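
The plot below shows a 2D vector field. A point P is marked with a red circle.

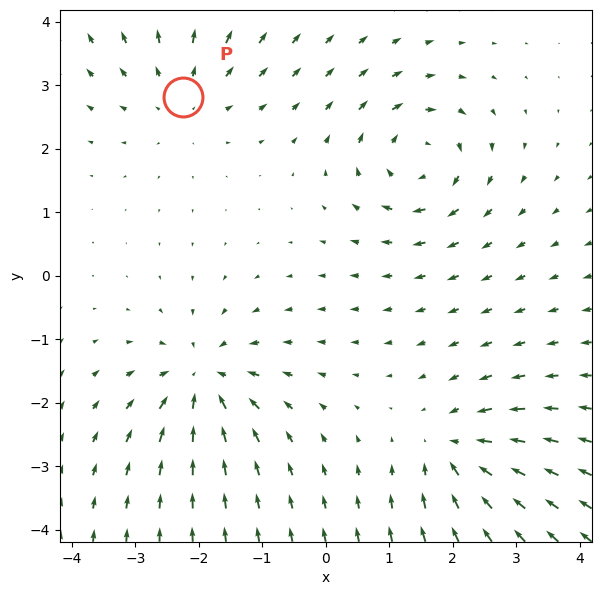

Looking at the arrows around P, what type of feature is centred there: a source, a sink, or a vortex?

source

At P (-2.3, 2.8) the arrows spread outward. Divergence about +2, curl ≈0 — positive divergence with near-zero curl is a source.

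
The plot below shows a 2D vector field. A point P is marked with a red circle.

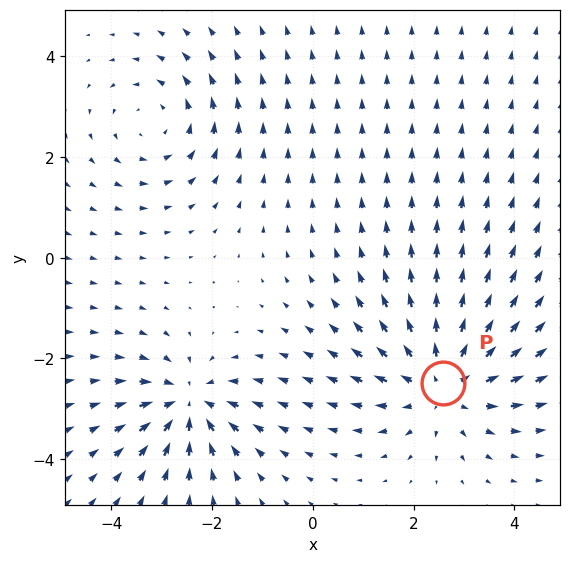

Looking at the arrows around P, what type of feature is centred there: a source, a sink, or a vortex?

source

At P (2.6, -2.5) the arrows spread outward. Divergence about +3, curl ≈0 — positive divergence with near-zero curl is a source.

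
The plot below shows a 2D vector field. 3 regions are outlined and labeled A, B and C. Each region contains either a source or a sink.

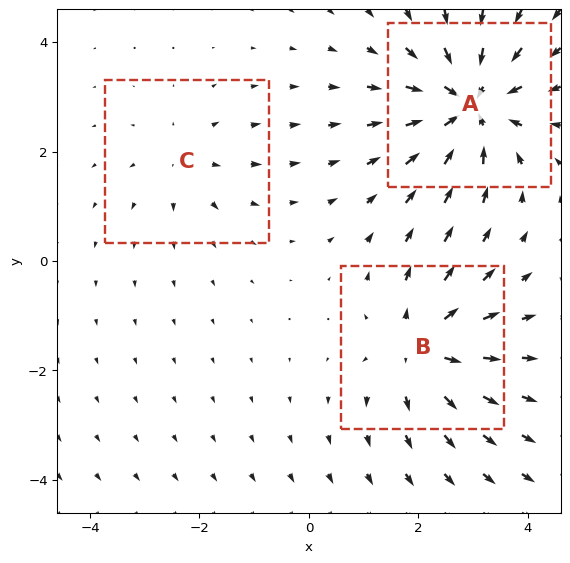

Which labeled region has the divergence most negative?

A

Divergence at each region's feature centre — A: about -5, B: about +4, C: about +2. Region A is most negative.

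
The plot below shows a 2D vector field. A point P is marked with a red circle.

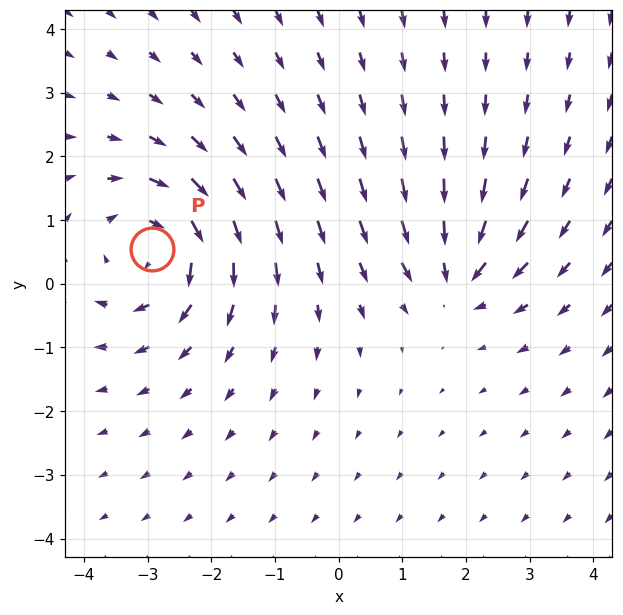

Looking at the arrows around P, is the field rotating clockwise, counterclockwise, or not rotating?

clockwise

Near P at (-2.9, 0.5) the arrows circulate clockwise. The curl (z-component) there is about -5; negative curl means clockwise rotation.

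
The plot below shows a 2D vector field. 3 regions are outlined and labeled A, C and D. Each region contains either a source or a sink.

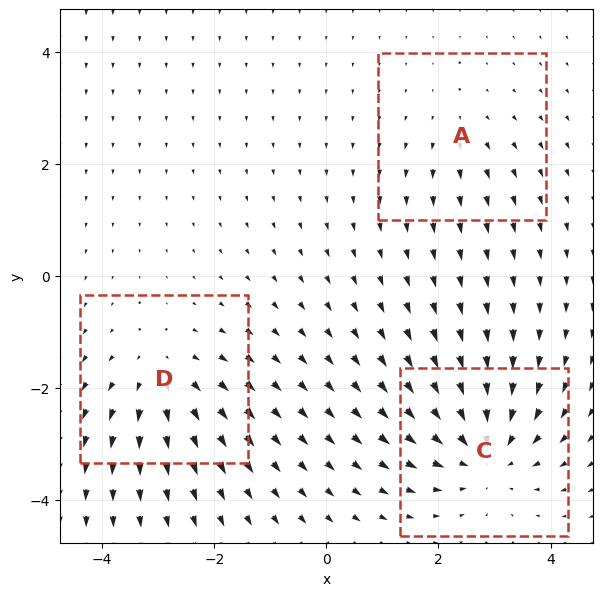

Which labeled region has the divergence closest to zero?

Divergence at each region's feature centre — A: about +2, C: about -5, D: about +3. Region A is closest to zero.

A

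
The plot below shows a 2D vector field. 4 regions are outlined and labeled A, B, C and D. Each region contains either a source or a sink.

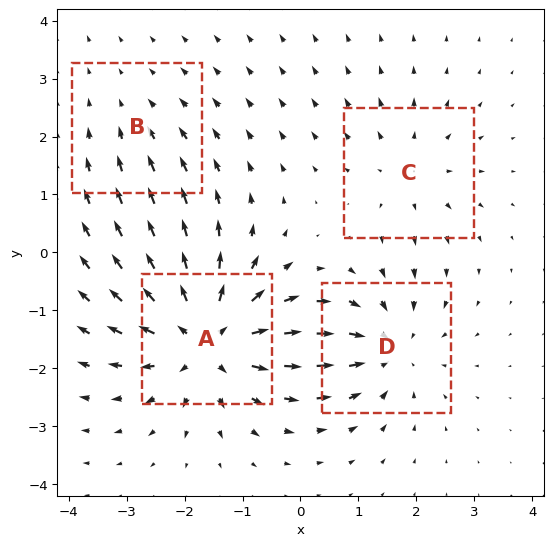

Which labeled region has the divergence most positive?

Divergence at each region's feature centre — A: about +7, B: about -2, C: about +3, D: about -4. Region A is most positive.

A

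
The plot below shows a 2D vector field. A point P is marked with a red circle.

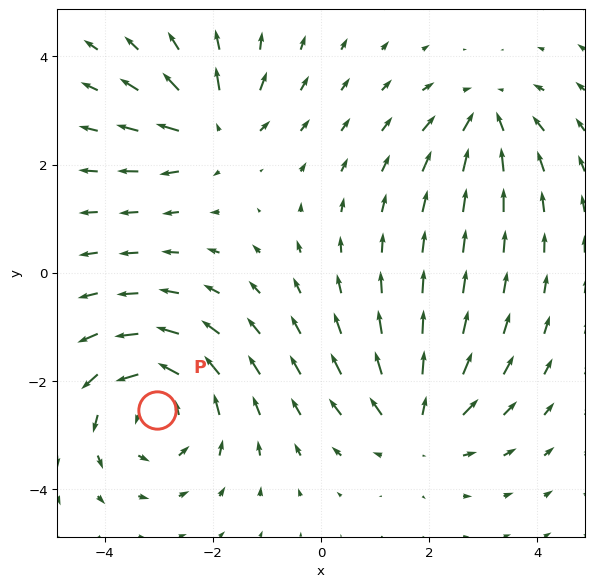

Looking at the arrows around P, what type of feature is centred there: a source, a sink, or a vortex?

At P (-3.0, -2.5) the arrows circulate counterclockwise. Divergence ≈0, curl about +4 — near-zero divergence with nonzero curl is a vortex.

vortex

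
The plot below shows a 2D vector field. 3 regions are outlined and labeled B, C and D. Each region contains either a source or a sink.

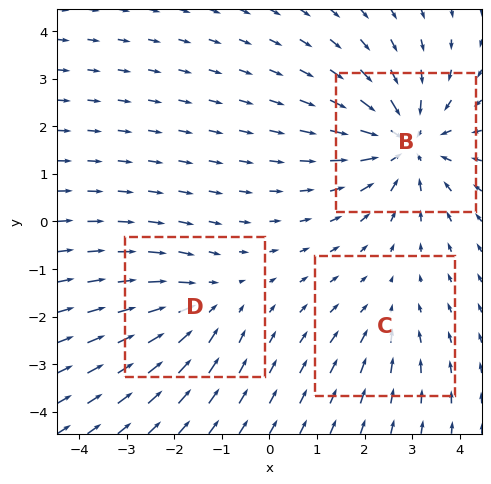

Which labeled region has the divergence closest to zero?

C

Divergence at each region's feature centre — B: about -5, C: about -2, D: about -3. Region C is closest to zero.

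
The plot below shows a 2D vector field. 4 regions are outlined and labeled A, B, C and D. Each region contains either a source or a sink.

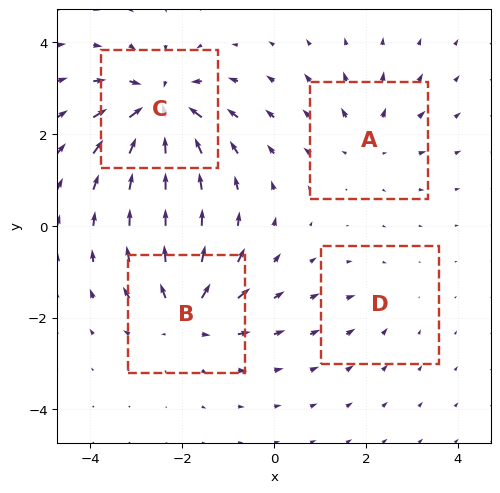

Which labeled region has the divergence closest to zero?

D

Divergence at each region's feature centre — A: about +4, B: about +6, C: about -8, D: about -2. Region D is closest to zero.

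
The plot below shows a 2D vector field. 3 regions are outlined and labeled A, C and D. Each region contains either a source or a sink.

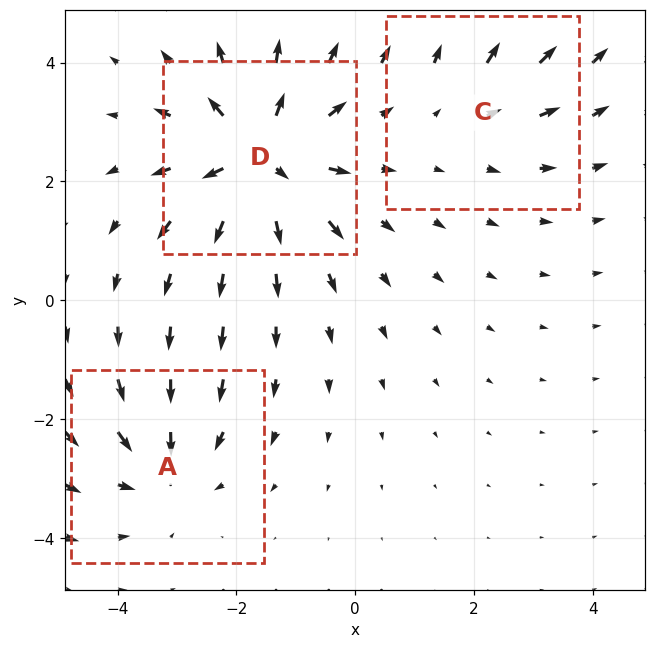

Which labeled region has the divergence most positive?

D

Divergence at each region's feature centre — A: about -3, C: about +2, D: about +5. Region D is most positive.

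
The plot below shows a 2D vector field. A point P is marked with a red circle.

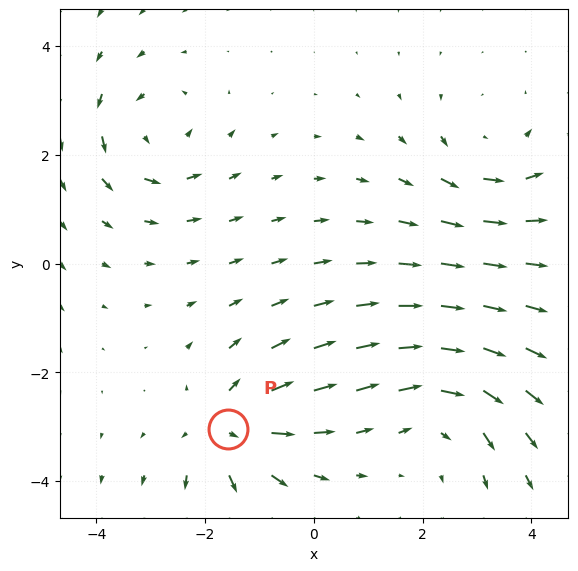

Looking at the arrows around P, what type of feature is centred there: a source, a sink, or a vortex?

source

At P (-1.6, -3.0) the arrows spread outward. Divergence about +5, curl ≈0 — positive divergence with near-zero curl is a source.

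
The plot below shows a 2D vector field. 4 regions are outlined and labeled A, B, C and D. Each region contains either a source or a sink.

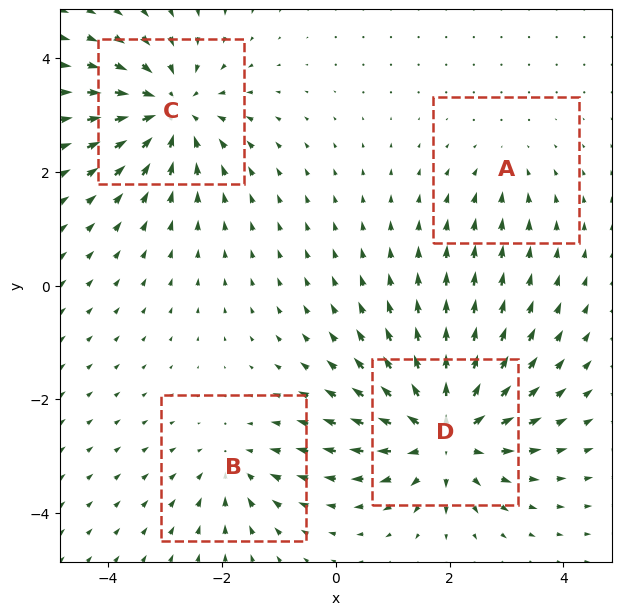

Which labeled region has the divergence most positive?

D

Divergence at each region's feature centre — A: about -2, B: about -3, C: about -6, D: about +7. Region D is most positive.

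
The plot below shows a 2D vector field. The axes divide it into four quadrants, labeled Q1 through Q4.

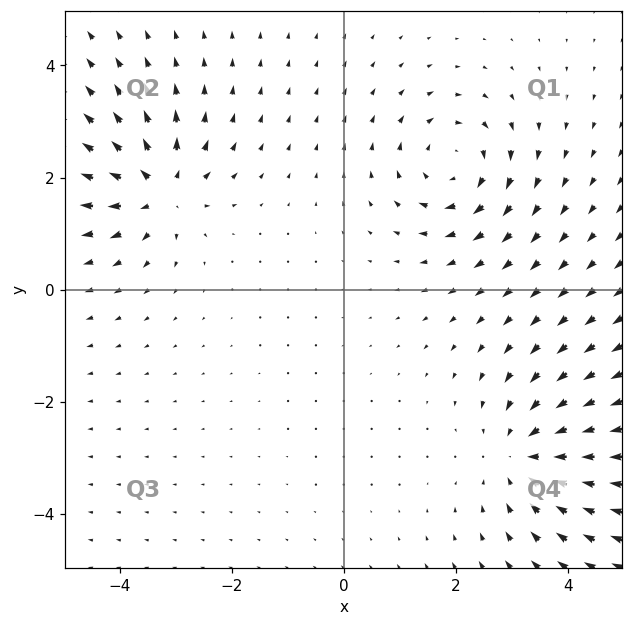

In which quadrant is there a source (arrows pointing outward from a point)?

The source sits at approximately (-3.3, 1.8), which lies in quadrant Q2. The divergence there is about +5, positive as expected for a source.

Q2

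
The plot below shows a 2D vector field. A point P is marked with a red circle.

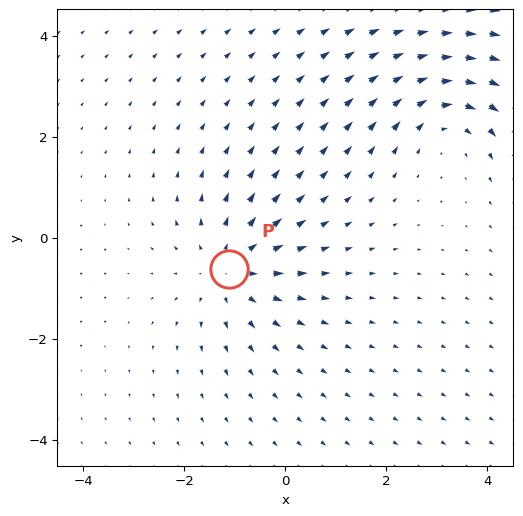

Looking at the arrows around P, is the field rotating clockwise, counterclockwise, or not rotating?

Near P at (-1.1, -0.6) the arrows show no circulation. The curl there is ≈0.

not rotating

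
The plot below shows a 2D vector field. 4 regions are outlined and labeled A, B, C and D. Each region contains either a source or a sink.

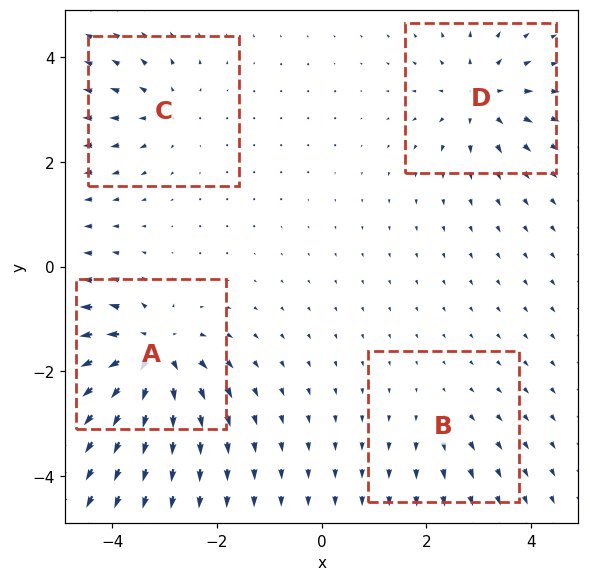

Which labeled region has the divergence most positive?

Divergence at each region's feature centre — A: about +8, B: about +2, C: about +4, D: about +5. Region A is most positive.

A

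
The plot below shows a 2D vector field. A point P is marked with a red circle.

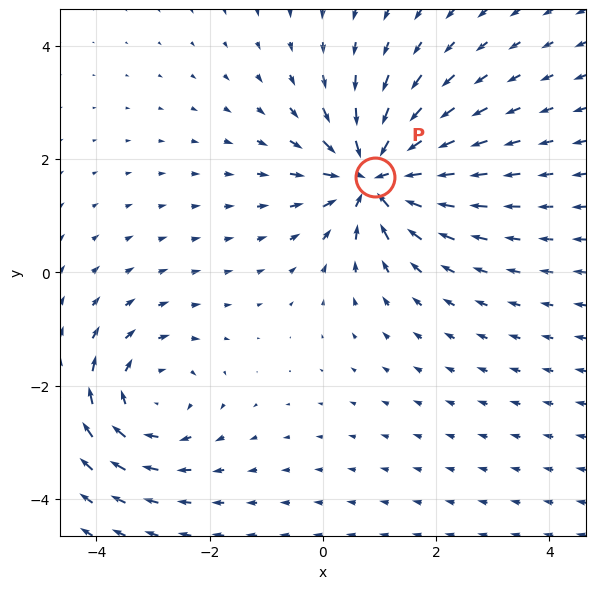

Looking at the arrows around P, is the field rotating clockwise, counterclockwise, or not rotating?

Near P at (0.9, 1.7) the arrows show no circulation. The curl there is ≈0.

not rotating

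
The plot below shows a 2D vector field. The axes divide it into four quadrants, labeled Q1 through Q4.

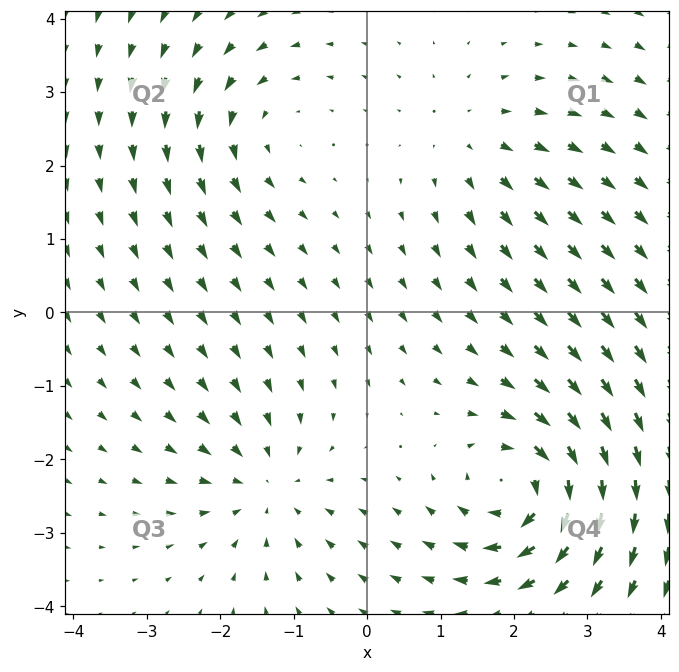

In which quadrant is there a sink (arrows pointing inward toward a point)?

Q3

The sink sits at approximately (-1.4, -2.4), which lies in quadrant Q3. The divergence there is about -3, negative as expected for a sink.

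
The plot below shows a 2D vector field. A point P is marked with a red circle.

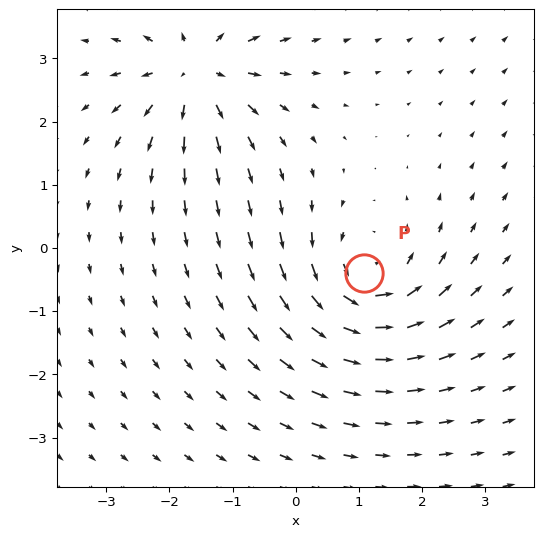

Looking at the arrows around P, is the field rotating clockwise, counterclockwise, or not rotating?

counterclockwise

Near P at (1.1, -0.4) the arrows circulate counterclockwise. The curl (z-component) there is about +6; positive curl means counterclockwise rotation.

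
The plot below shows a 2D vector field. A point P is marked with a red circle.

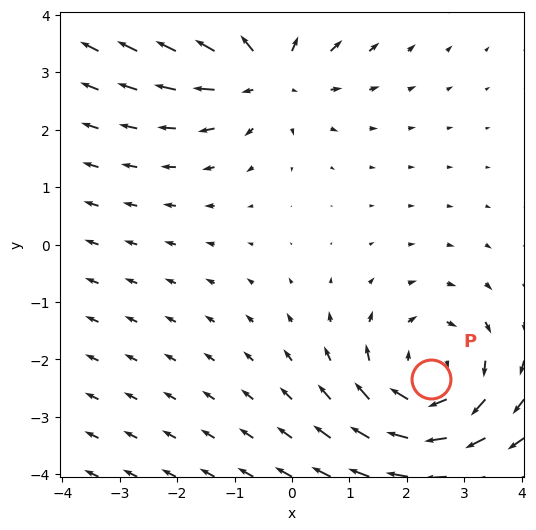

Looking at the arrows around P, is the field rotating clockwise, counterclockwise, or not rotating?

Near P at (2.4, -2.3) the arrows circulate clockwise. The curl (z-component) there is about -3; negative curl means clockwise rotation.

clockwise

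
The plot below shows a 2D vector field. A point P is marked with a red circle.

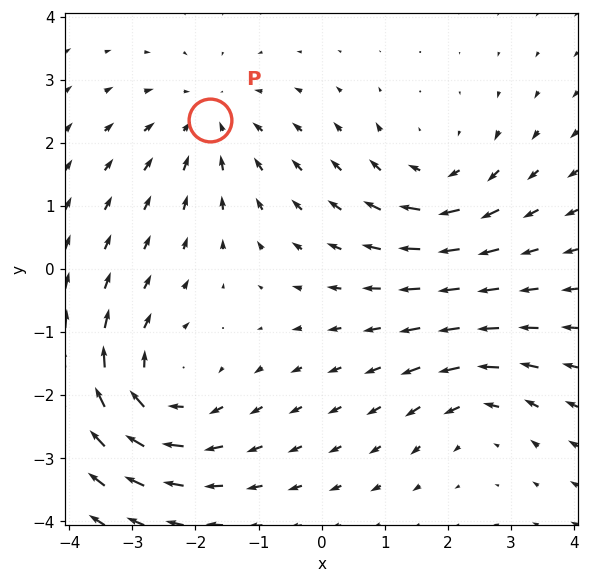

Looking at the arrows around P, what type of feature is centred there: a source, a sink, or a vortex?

At P (-1.8, 2.4) the arrows converge inward. Divergence about -3, curl ≈0 — negative divergence with near-zero curl is a sink.

sink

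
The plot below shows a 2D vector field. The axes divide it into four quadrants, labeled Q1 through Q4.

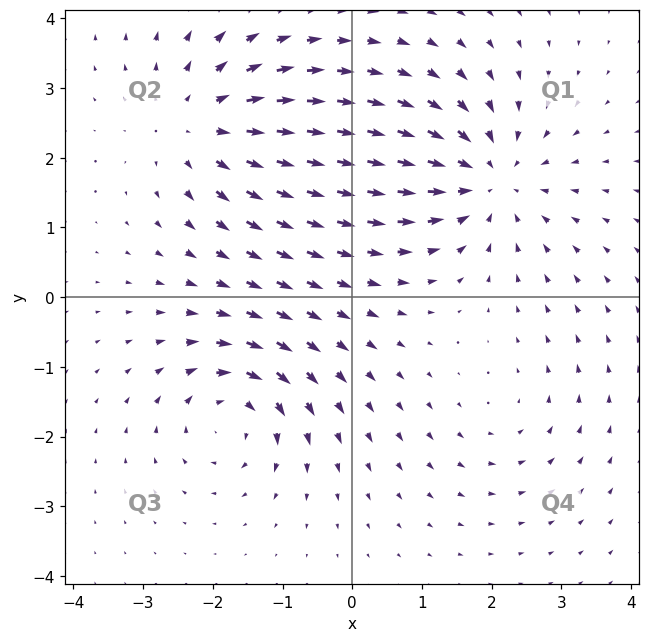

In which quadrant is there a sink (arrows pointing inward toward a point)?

Q1

The sink sits at approximately (1.9, 1.7), which lies in quadrant Q1. The divergence there is about -5, negative as expected for a sink.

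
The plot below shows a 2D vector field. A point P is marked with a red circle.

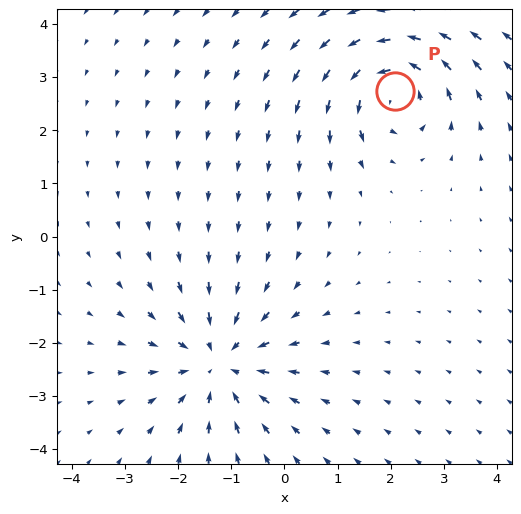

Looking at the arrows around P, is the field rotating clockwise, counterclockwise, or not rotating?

counterclockwise

Near P at (2.1, 2.7) the arrows circulate counterclockwise. The curl (z-component) there is about +5; positive curl means counterclockwise rotation.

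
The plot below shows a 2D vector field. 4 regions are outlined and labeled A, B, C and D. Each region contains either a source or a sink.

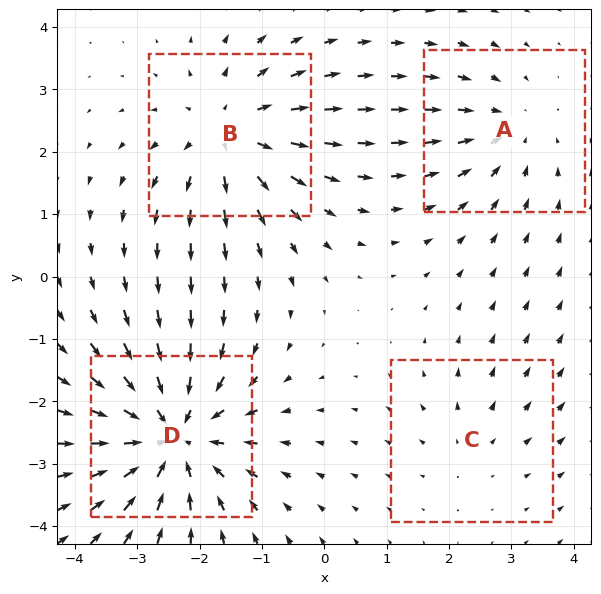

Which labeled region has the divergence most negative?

Divergence at each region's feature centre — A: about -3, B: about +4, C: about +2, D: about -6. Region D is most negative.

D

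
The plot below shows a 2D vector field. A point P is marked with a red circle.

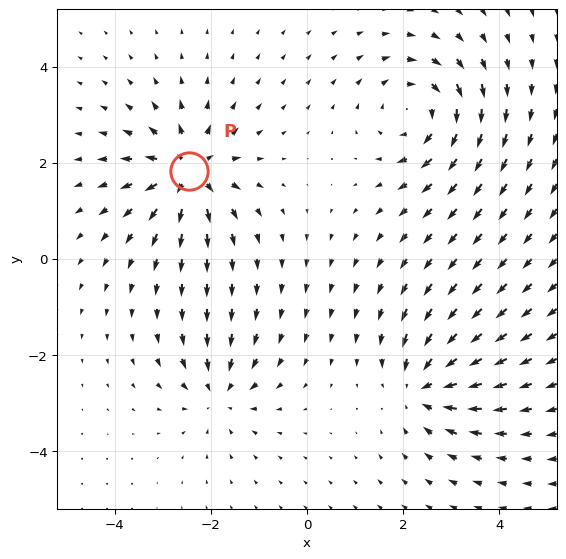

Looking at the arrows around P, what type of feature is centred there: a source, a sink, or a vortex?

source

At P (-2.5, 1.8) the arrows spread outward. Divergence about +7, curl ≈0 — positive divergence with near-zero curl is a source.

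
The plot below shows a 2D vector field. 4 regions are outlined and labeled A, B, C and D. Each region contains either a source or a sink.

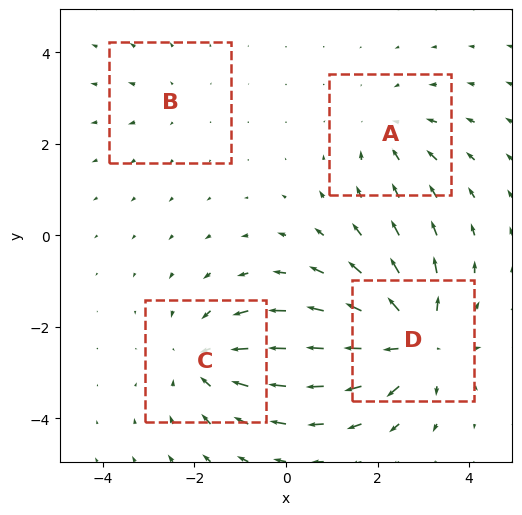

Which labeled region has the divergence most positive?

D

Divergence at each region's feature centre — A: about -3, B: about +2, C: about -4, D: about +6. Region D is most positive.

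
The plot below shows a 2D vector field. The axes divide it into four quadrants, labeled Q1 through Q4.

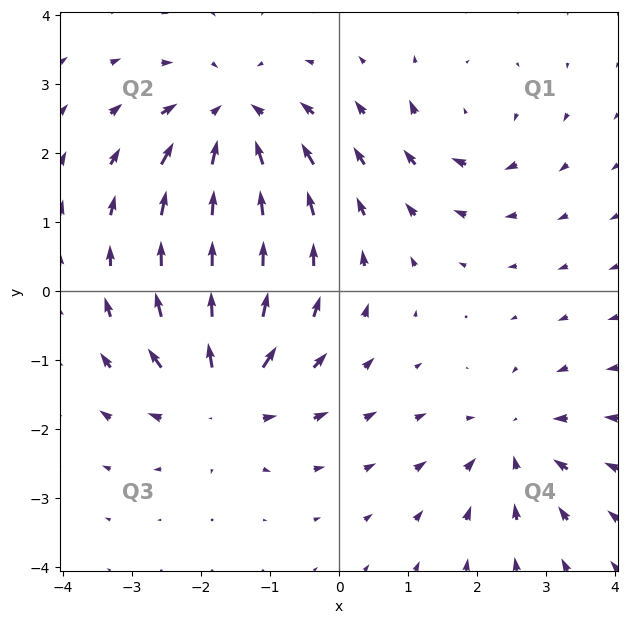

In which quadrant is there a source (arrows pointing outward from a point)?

Q3

The source sits at approximately (-1.7, -1.5), which lies in quadrant Q3. The divergence there is about +6, positive as expected for a source.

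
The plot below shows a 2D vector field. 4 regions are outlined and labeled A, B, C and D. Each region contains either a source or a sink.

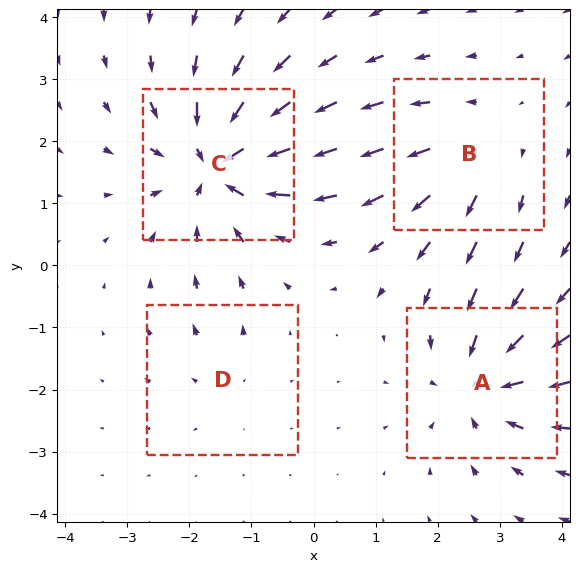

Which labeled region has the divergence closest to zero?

Divergence at each region's feature centre — A: about -5, B: about +4, C: about -7, D: about +2. Region D is closest to zero.

D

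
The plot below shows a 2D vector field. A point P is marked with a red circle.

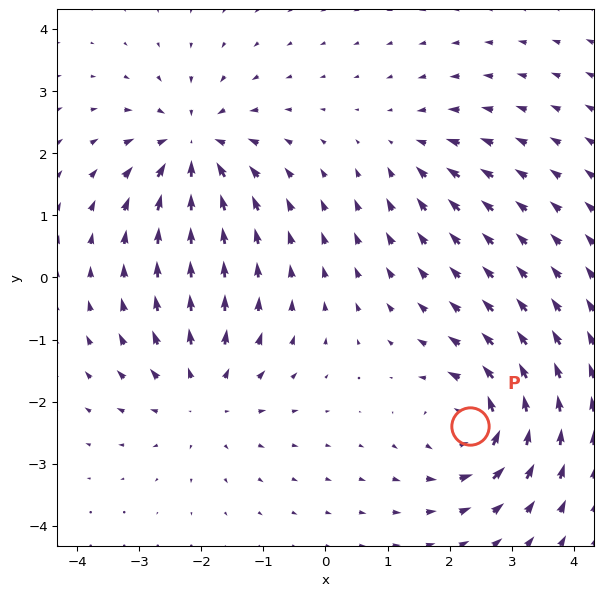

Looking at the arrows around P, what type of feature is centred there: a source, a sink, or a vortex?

vortex

At P (2.3, -2.4) the arrows circulate counterclockwise. Divergence ≈0, curl about +7 — near-zero divergence with nonzero curl is a vortex.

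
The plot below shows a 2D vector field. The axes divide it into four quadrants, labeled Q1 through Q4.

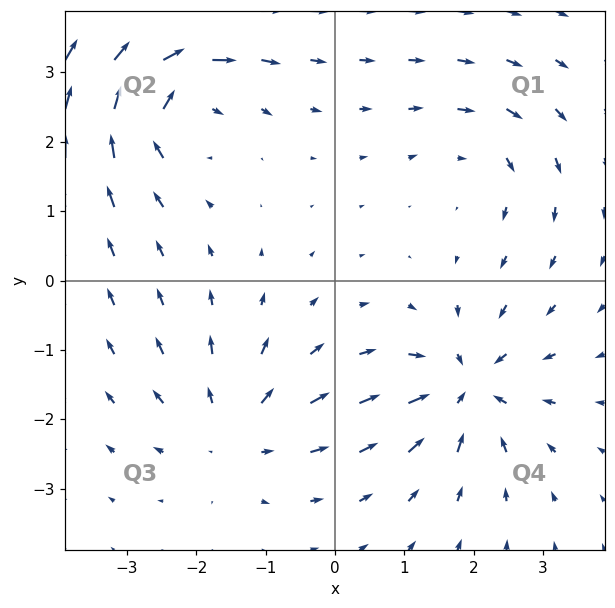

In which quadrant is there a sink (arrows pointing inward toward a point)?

The sink sits at approximately (1.9, -1.5), which lies in quadrant Q4. The divergence there is about -5, negative as expected for a sink.

Q4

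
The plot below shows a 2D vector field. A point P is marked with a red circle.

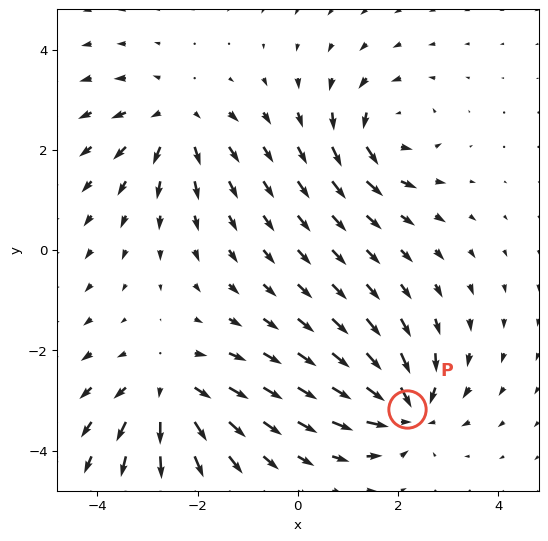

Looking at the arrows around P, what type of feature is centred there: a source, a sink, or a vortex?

sink

At P (2.2, -3.2) the arrows converge inward. Divergence about -7, curl ≈0 — negative divergence with near-zero curl is a sink.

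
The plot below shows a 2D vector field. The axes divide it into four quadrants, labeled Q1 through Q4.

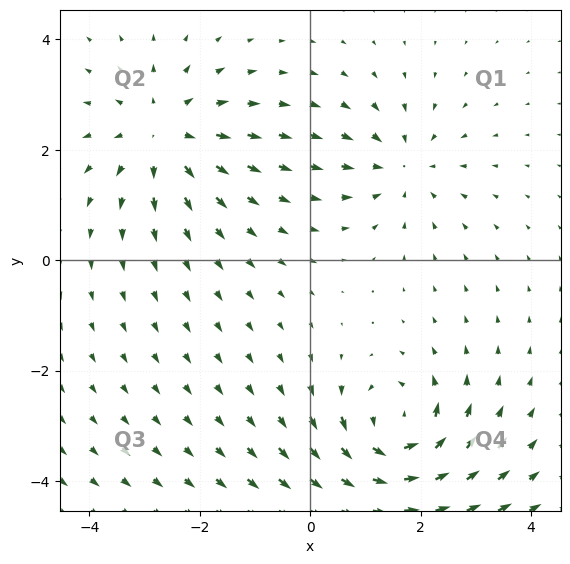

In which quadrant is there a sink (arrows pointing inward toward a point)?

The sink sits at approximately (1.7, 1.7), which lies in quadrant Q1. The divergence there is about -3, negative as expected for a sink.

Q1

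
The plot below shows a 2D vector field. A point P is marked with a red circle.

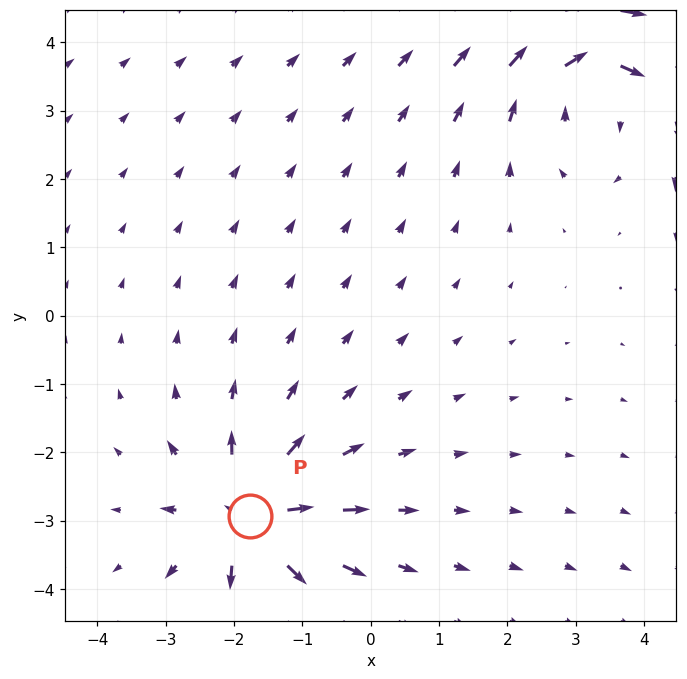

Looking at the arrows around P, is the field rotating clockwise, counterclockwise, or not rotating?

not rotating

Near P at (-1.8, -2.9) the arrows show no circulation. The curl there is ≈0.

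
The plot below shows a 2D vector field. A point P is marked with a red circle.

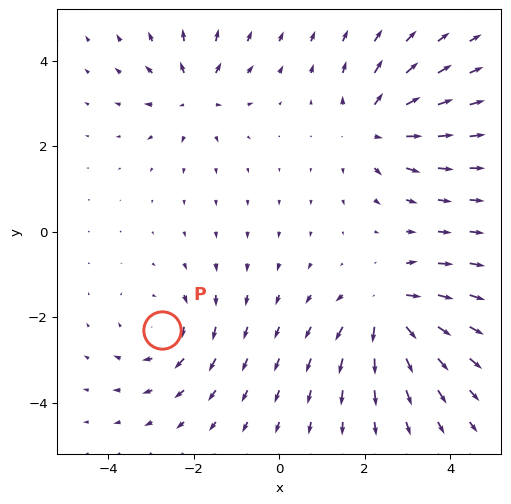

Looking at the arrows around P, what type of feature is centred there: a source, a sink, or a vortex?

vortex

At P (-2.7, -2.3) the arrows circulate clockwise. Divergence ≈0, curl about -4 — near-zero divergence with nonzero curl is a vortex.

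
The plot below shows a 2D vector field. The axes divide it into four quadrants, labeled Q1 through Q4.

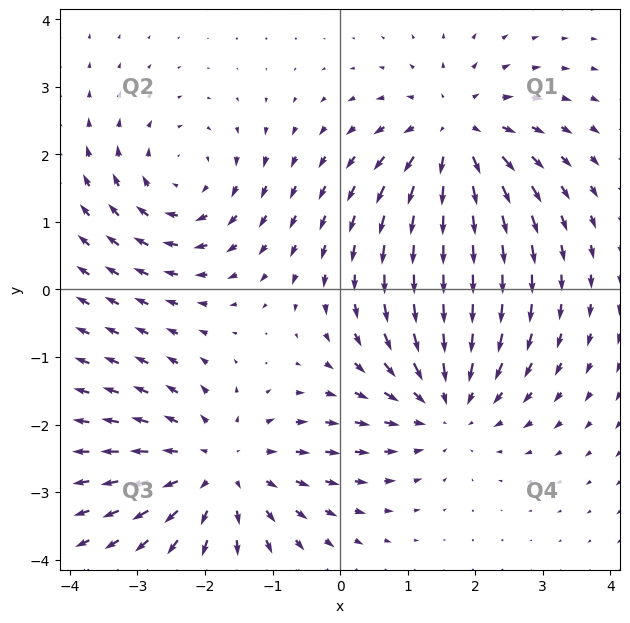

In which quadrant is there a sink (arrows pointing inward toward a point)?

The sink sits at approximately (1.6, -1.7), which lies in quadrant Q4. The divergence there is about -4, negative as expected for a sink.

Q4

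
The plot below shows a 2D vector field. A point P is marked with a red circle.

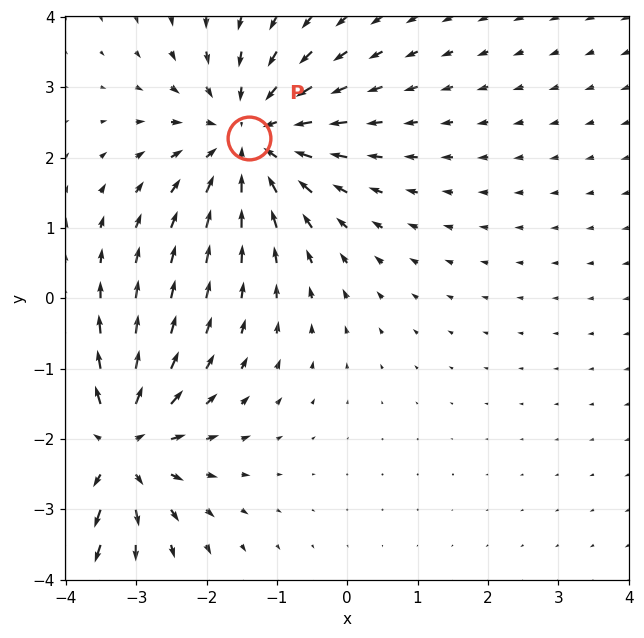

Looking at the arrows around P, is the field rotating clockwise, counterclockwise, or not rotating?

Near P at (-1.4, 2.3) the arrows show no circulation. The curl there is ≈0.

not rotating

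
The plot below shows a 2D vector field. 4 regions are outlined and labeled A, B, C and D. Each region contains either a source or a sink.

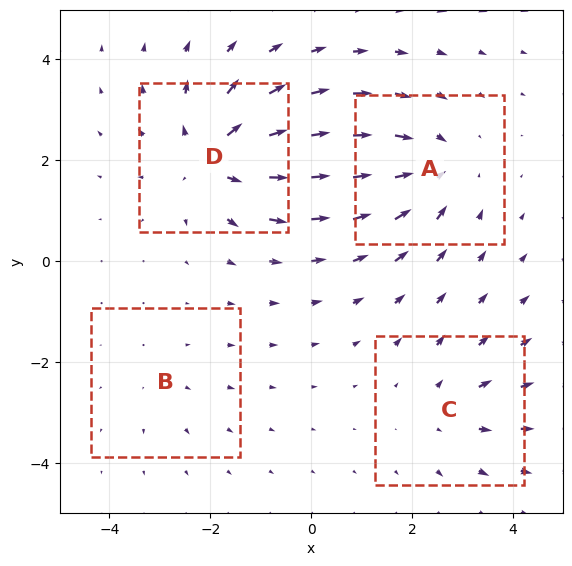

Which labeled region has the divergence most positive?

Divergence at each region's feature centre — A: about -5, B: about +2, C: about +3, D: about +6. Region D is most positive.

D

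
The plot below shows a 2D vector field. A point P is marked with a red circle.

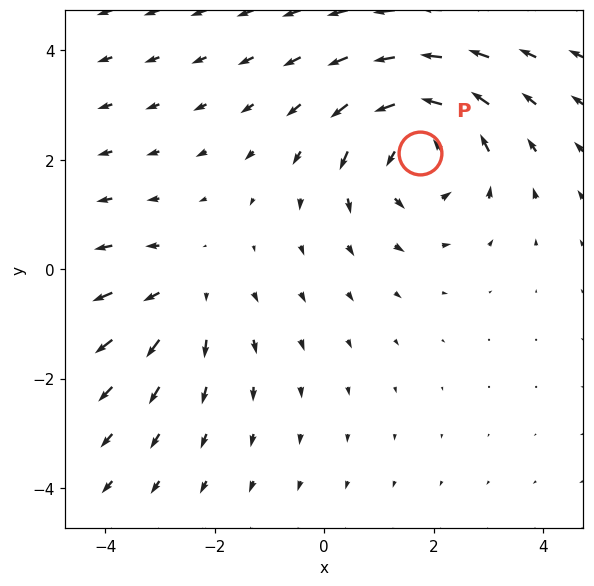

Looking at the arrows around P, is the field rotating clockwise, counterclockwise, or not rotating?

counterclockwise

Near P at (1.7, 2.1) the arrows circulate counterclockwise. The curl (z-component) there is about +4; positive curl means counterclockwise rotation.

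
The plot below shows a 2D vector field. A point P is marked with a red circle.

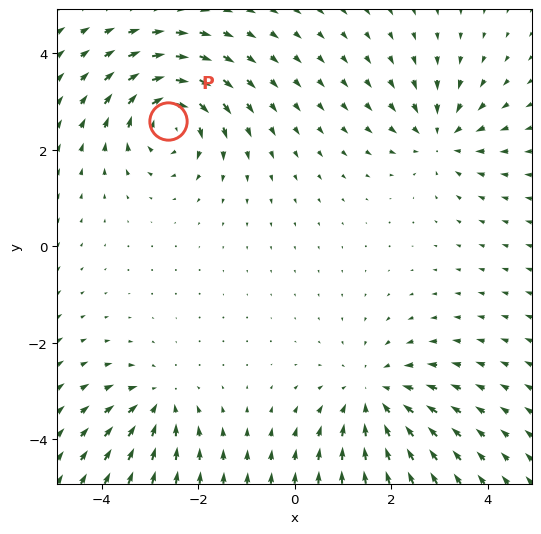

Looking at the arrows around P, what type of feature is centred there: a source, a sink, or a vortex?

At P (-2.6, 2.6) the arrows circulate clockwise. Divergence ≈0, curl about -7 — near-zero divergence with nonzero curl is a vortex.

vortex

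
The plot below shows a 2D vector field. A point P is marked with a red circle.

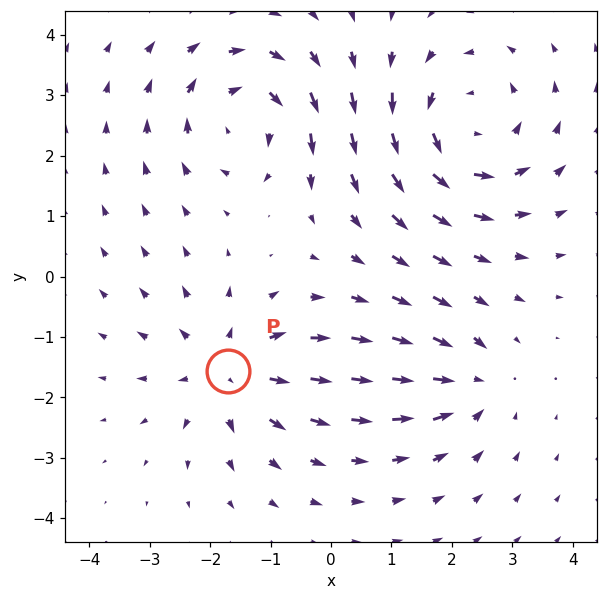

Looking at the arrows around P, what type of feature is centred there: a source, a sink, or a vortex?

source

At P (-1.7, -1.6) the arrows spread outward. Divergence about +4, curl ≈0 — positive divergence with near-zero curl is a source.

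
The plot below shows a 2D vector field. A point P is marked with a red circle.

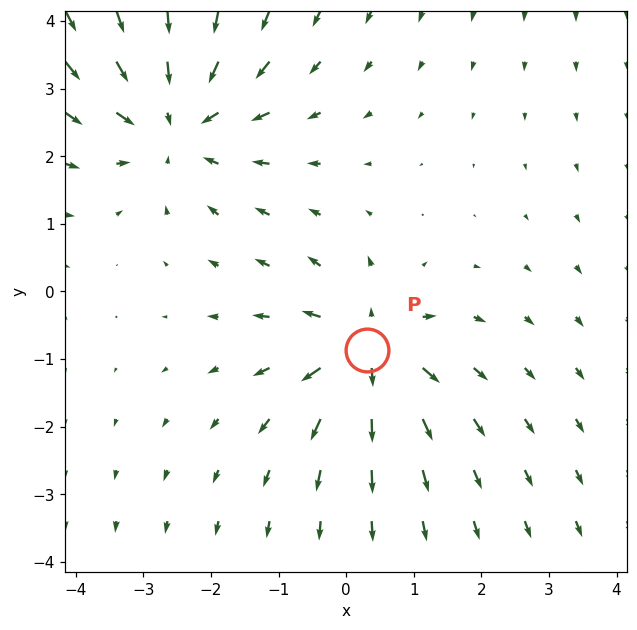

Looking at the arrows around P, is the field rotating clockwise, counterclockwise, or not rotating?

not rotating

Near P at (0.3, -0.9) the arrows show no circulation. The curl there is ≈0.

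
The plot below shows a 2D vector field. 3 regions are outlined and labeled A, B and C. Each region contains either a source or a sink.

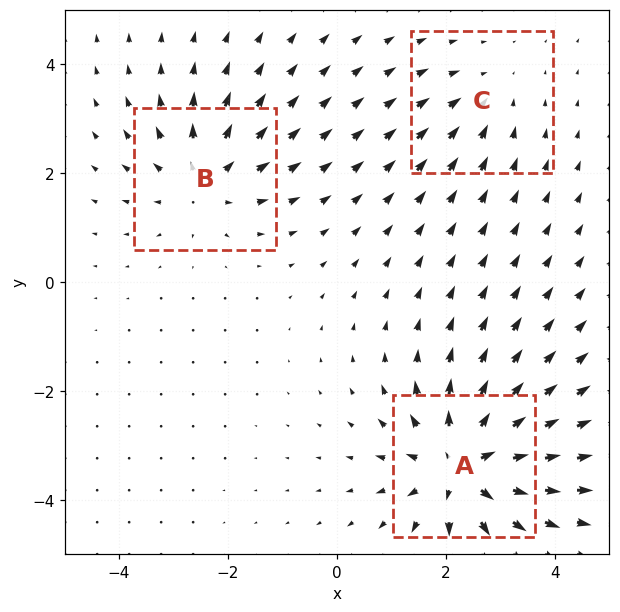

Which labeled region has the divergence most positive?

A

Divergence at each region's feature centre — A: about +6, B: about +4, C: about -2. Region A is most positive.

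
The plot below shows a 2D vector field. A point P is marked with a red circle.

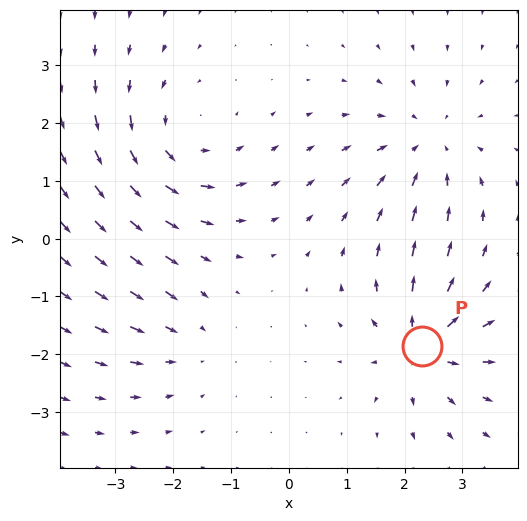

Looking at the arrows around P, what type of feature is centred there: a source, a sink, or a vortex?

At P (2.3, -1.9) the arrows spread outward. Divergence about +6, curl ≈0 — positive divergence with near-zero curl is a source.

source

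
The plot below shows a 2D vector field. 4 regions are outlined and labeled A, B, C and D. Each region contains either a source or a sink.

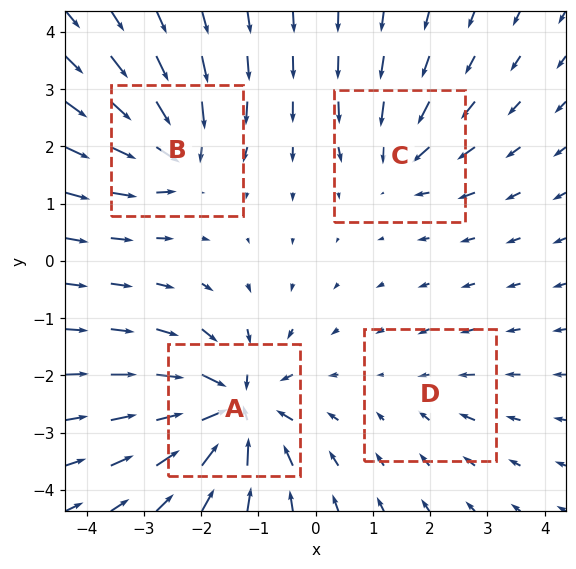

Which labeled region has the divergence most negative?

A

Divergence at each region's feature centre — A: about -9, B: about -6, C: about -4, D: about -2. Region A is most negative.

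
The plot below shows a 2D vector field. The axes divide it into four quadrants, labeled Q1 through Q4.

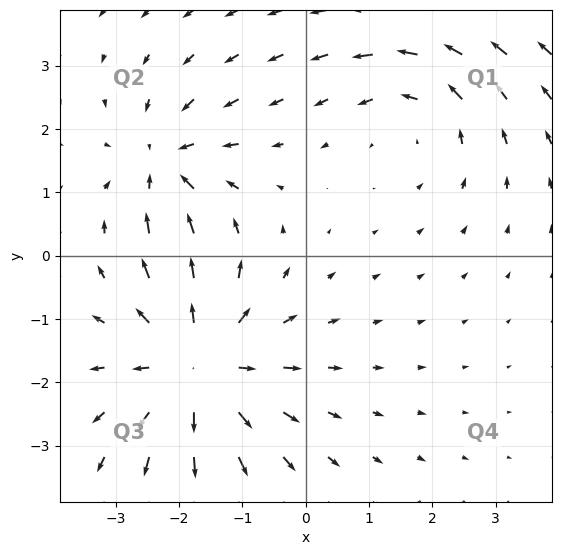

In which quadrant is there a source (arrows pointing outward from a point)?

The source sits at approximately (-1.7, -1.7), which lies in quadrant Q3. The divergence there is about +4, positive as expected for a source.

Q3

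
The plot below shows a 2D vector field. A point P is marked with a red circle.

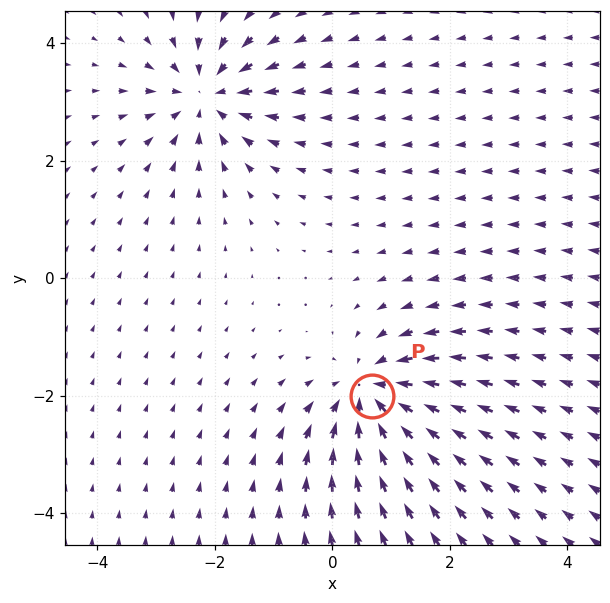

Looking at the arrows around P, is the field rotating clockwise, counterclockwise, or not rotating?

not rotating

Near P at (0.7, -2.0) the arrows show no circulation. The curl there is ≈0.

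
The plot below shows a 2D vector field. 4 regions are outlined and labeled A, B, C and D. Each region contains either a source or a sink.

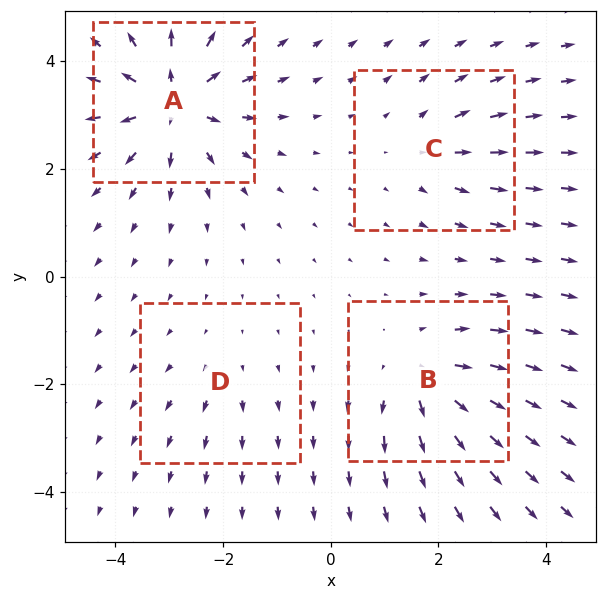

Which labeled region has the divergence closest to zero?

D

Divergence at each region's feature centre — A: about +9, B: about +6, C: about +4, D: about +2. Region D is closest to zero.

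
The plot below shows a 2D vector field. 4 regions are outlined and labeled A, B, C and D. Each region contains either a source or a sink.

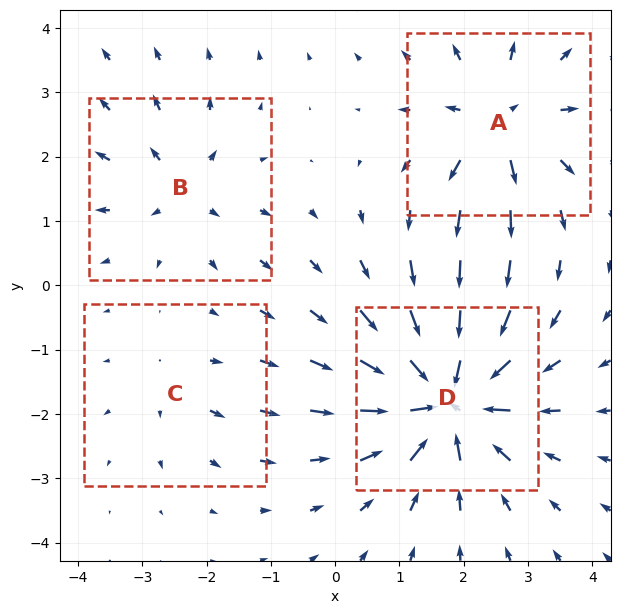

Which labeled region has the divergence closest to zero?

Divergence at each region's feature centre — A: about +6, B: about +4, C: about +2, D: about -9. Region C is closest to zero.

C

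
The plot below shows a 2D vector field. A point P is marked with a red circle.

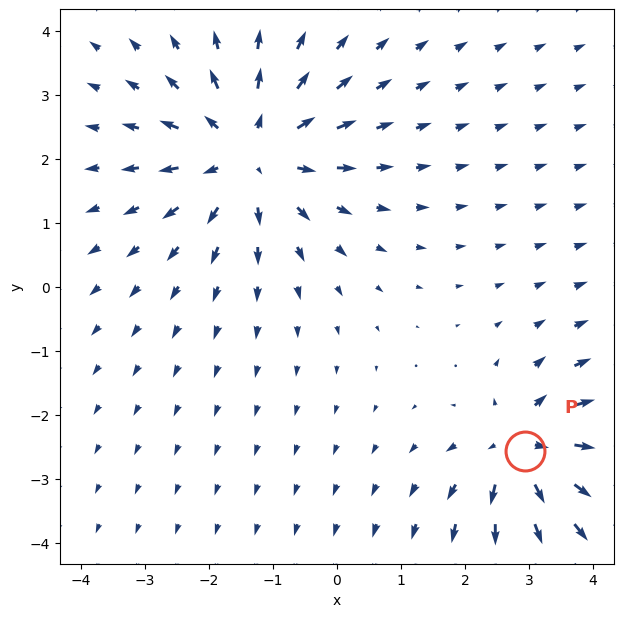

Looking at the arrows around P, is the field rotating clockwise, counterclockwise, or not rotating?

not rotating

Near P at (2.9, -2.6) the arrows show no circulation. The curl there is ≈0.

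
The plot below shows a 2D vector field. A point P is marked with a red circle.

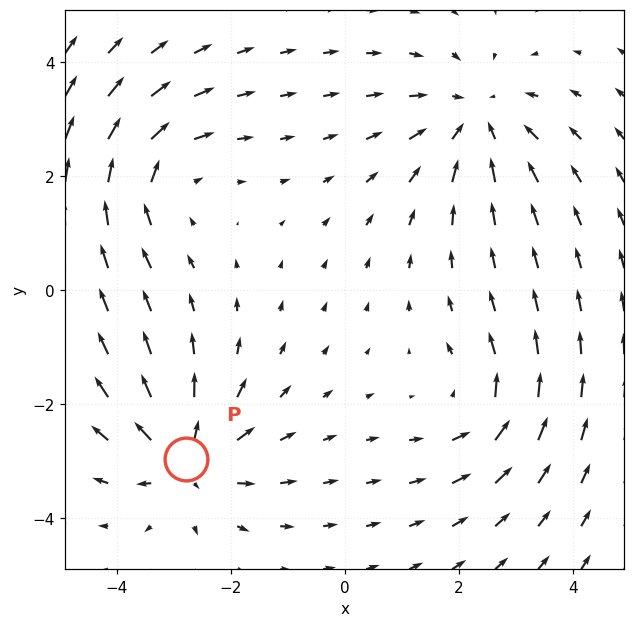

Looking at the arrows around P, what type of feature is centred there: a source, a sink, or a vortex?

source

At P (-2.8, -3.0) the arrows spread outward. Divergence about +5, curl ≈0 — positive divergence with near-zero curl is a source.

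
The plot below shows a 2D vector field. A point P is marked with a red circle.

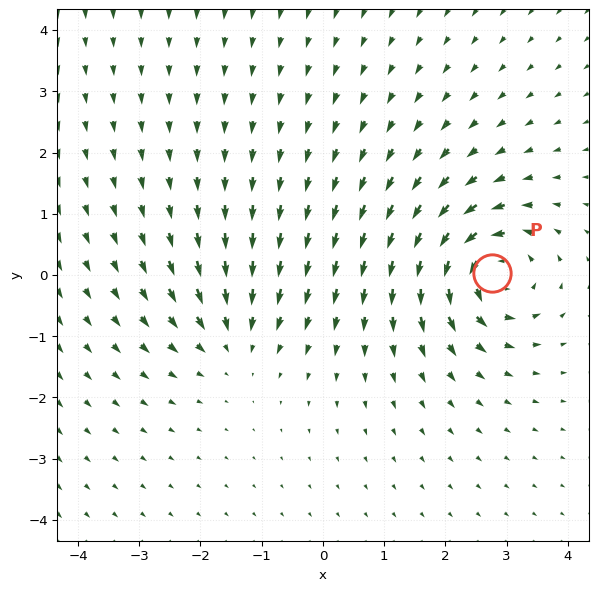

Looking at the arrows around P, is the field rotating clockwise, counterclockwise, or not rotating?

Near P at (2.8, 0.0) the arrows circulate counterclockwise. The curl (z-component) there is about +6; positive curl means counterclockwise rotation.

counterclockwise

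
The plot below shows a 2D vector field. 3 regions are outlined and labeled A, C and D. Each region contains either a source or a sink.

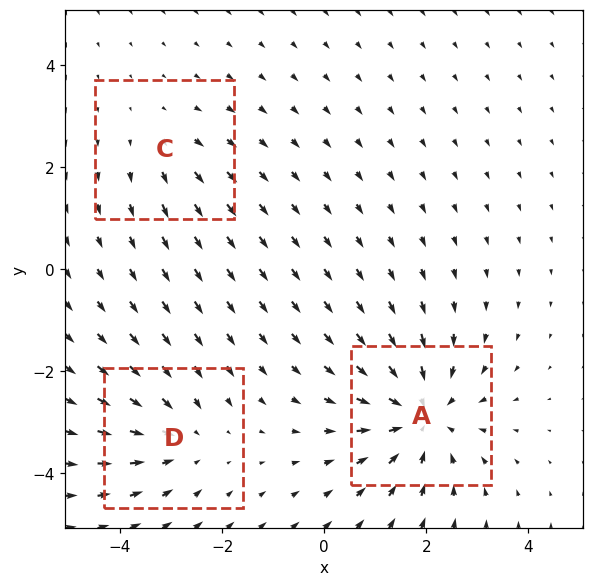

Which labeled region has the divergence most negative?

Divergence at each region's feature centre — A: about -4, C: about +2, D: about -3. Region A is most negative.

A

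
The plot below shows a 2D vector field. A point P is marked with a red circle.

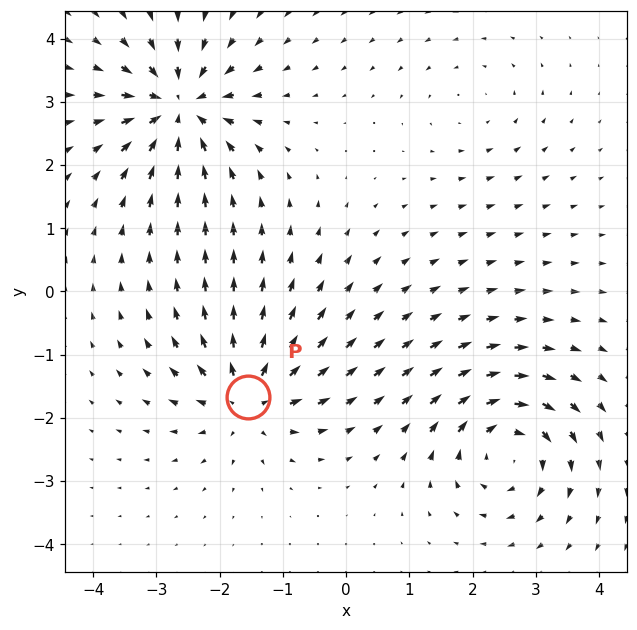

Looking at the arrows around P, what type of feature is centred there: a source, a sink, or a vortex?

source

At P (-1.6, -1.7) the arrows spread outward. Divergence about +6, curl ≈0 — positive divergence with near-zero curl is a source.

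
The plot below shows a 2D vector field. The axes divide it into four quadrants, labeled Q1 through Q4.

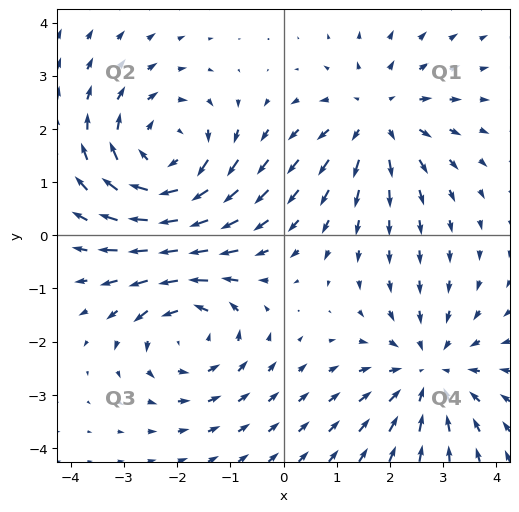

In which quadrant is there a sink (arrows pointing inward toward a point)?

Q4

The sink sits at approximately (2.7, -2.6), which lies in quadrant Q4. The divergence there is about -3, negative as expected for a sink.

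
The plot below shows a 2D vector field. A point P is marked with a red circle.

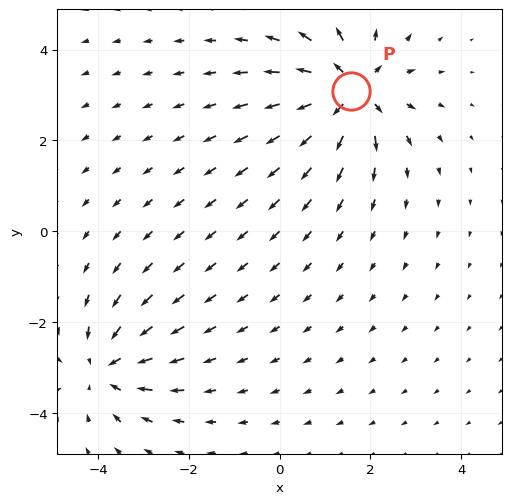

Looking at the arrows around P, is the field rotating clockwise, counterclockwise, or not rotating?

not rotating

Near P at (1.6, 3.1) the arrows show no circulation. The curl there is ≈0.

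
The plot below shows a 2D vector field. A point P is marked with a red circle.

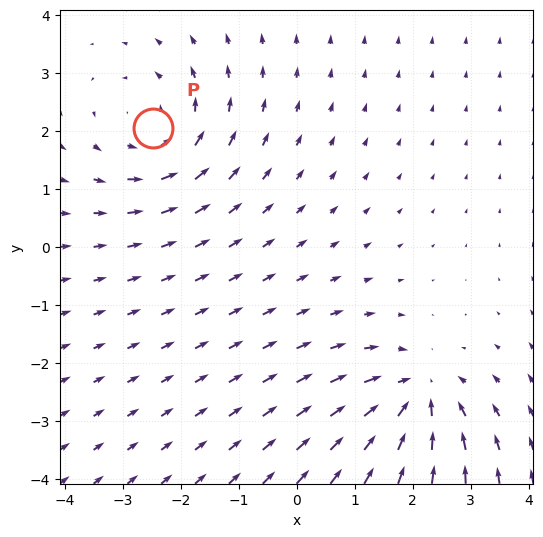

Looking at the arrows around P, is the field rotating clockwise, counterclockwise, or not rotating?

counterclockwise

Near P at (-2.5, 2.0) the arrows circulate counterclockwise. The curl (z-component) there is about +3; positive curl means counterclockwise rotation.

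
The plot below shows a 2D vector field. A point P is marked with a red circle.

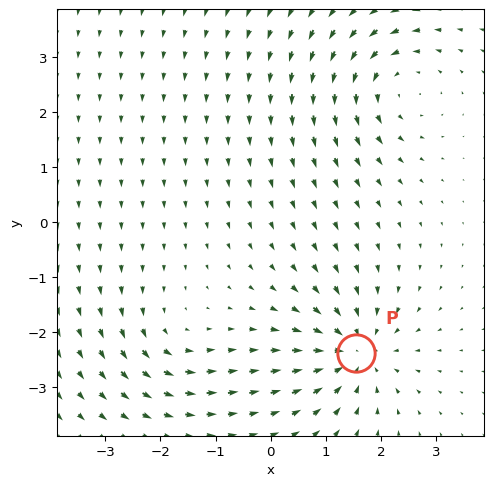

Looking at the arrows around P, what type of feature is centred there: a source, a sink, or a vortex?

sink

At P (1.5, -2.4) the arrows converge inward. Divergence about -6, curl ≈0 — negative divergence with near-zero curl is a sink.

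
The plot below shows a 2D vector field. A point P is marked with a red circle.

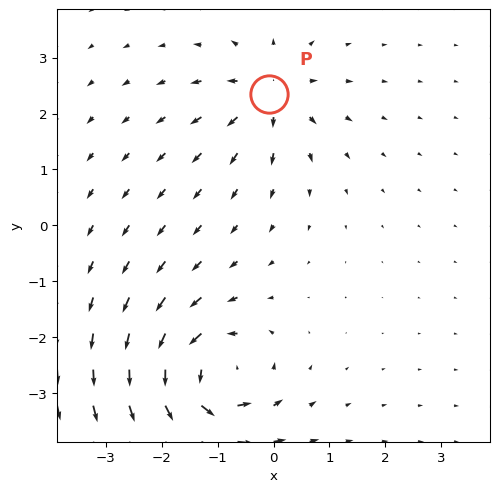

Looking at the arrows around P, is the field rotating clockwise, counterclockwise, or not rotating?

not rotating

Near P at (-0.1, 2.3) the arrows show no circulation. The curl there is ≈0.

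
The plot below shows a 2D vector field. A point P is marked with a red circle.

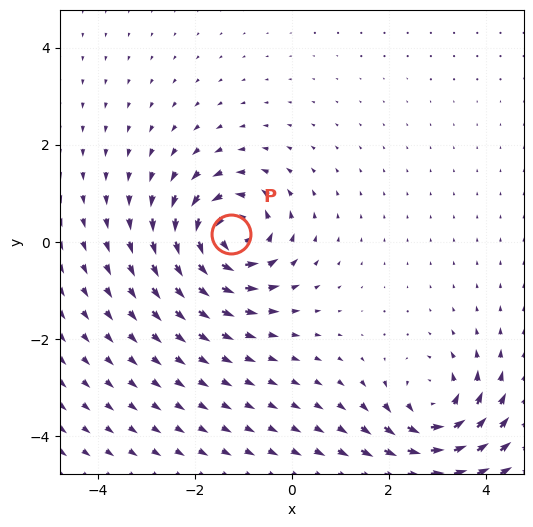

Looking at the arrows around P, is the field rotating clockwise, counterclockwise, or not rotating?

Near P at (-1.3, 0.2) the arrows circulate counterclockwise. The curl (z-component) there is about +5; positive curl means counterclockwise rotation.

counterclockwise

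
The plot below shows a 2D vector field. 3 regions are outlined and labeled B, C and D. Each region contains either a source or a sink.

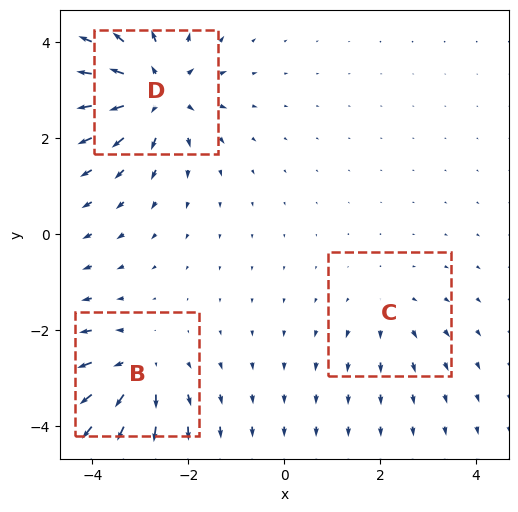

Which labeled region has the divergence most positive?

D

Divergence at each region's feature centre — B: about +4, C: about +2, D: about +5. Region D is most positive.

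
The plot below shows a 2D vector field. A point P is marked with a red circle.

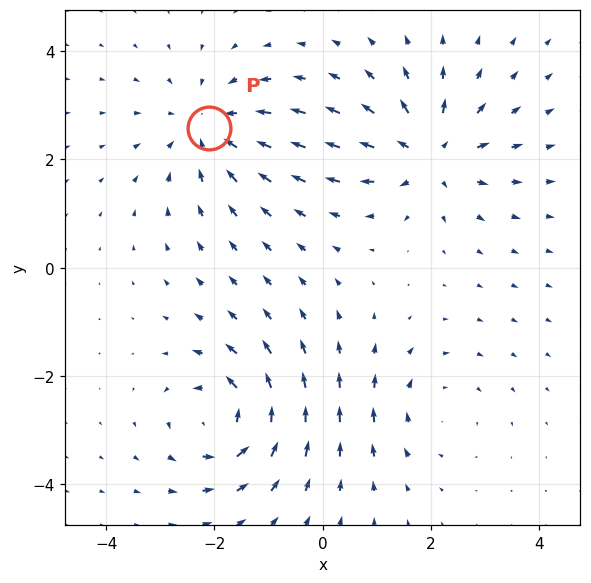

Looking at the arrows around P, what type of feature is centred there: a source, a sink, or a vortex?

At P (-2.1, 2.6) the arrows converge inward. Divergence about -4, curl ≈0 — negative divergence with near-zero curl is a sink.

sink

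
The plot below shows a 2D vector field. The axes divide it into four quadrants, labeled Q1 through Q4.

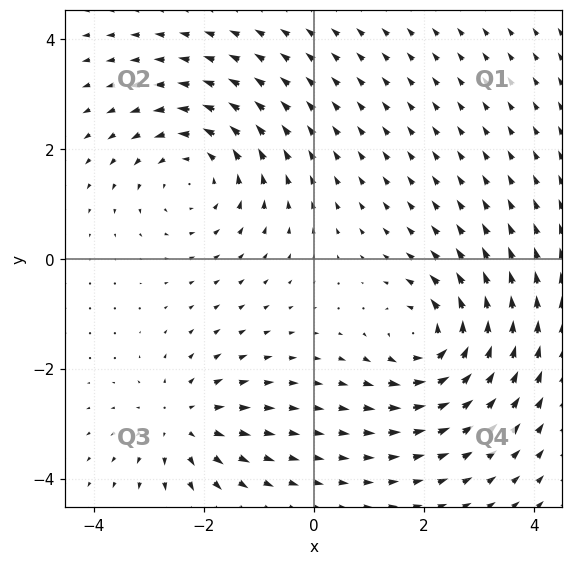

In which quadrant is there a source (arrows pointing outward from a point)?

The source sits at approximately (-2.4, -3.0), which lies in quadrant Q3. The divergence there is about +3, positive as expected for a source.

Q3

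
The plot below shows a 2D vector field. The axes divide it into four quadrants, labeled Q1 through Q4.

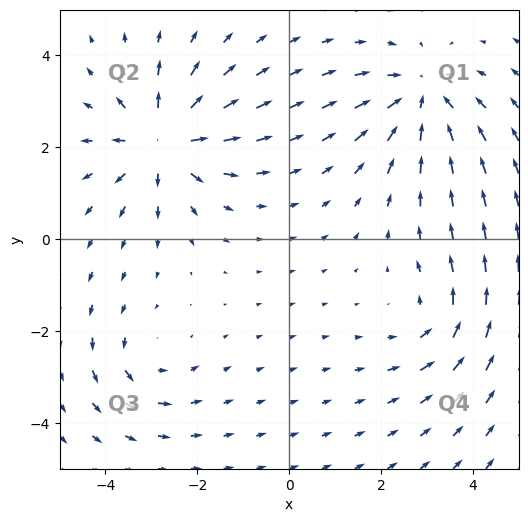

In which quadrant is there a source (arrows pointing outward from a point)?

The source sits at approximately (-2.8, 2.1), which lies in quadrant Q2. The divergence there is about +5, positive as expected for a source.

Q2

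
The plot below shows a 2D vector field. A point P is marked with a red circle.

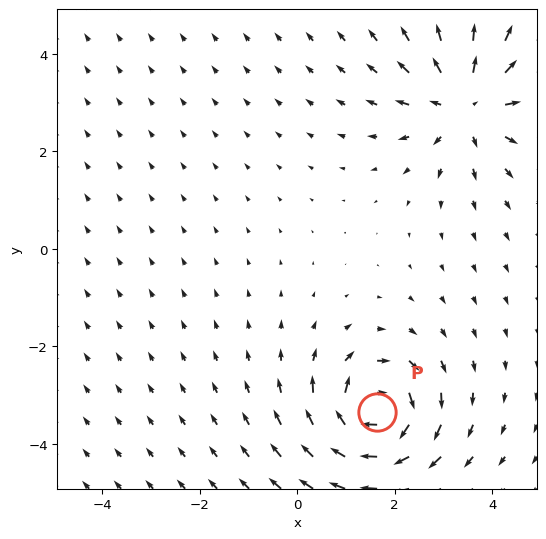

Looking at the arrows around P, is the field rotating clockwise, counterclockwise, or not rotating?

clockwise

Near P at (1.6, -3.3) the arrows circulate clockwise. The curl (z-component) there is about -4; negative curl means clockwise rotation.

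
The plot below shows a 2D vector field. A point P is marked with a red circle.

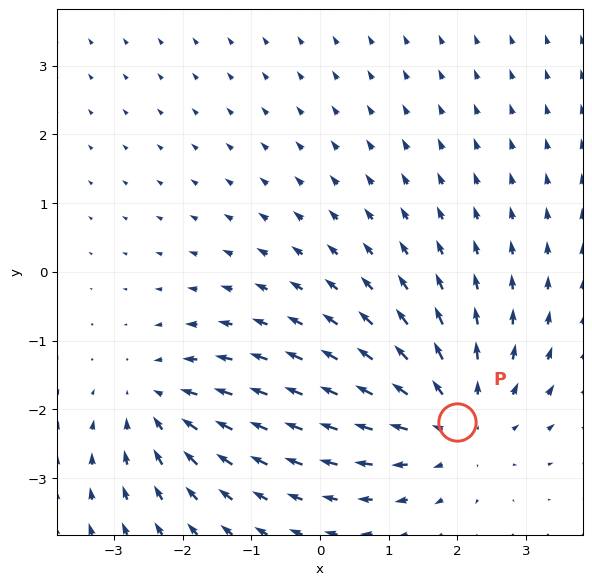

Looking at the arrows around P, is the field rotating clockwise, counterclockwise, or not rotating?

Near P at (2.0, -2.2) the arrows show no circulation. The curl there is ≈0.

not rotating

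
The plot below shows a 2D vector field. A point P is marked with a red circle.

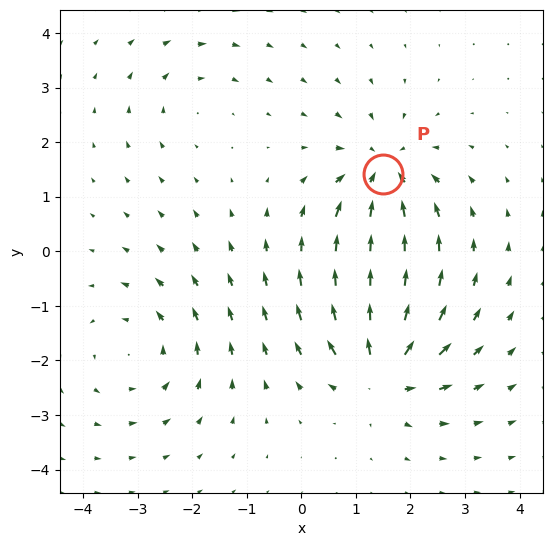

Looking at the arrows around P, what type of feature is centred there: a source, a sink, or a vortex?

At P (1.5, 1.4) the arrows converge inward. Divergence about -5, curl ≈0 — negative divergence with near-zero curl is a sink.

sink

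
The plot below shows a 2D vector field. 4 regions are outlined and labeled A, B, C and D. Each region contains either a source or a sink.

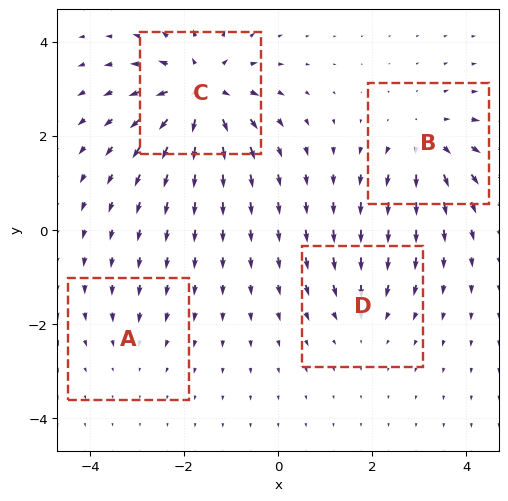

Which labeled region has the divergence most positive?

Divergence at each region's feature centre — A: about -2, B: about +5, C: about +8, D: about -4. Region C is most positive.

C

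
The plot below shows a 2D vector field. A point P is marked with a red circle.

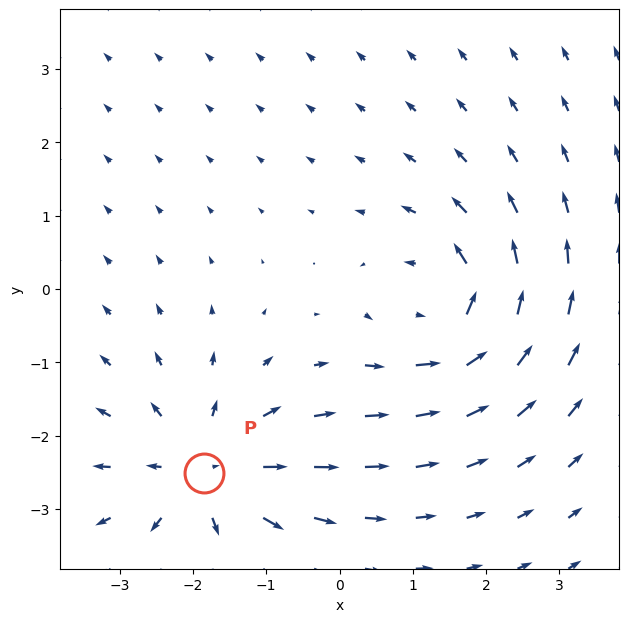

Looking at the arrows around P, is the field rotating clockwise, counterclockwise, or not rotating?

not rotating

Near P at (-1.8, -2.5) the arrows show no circulation. The curl there is ≈0.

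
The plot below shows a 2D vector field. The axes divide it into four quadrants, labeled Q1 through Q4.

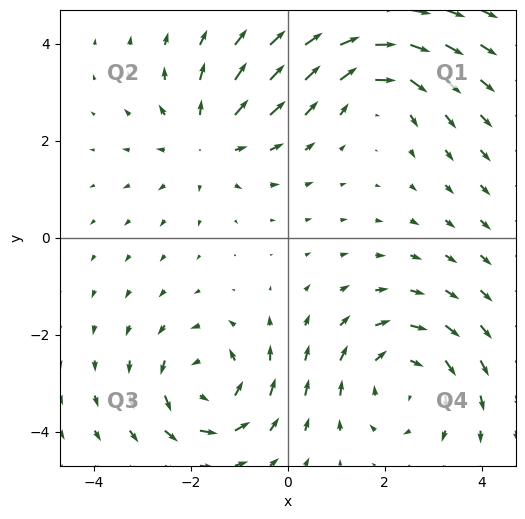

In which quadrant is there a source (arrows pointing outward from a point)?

Q2

The source sits at approximately (-1.6, 2.0), which lies in quadrant Q2. The divergence there is about +3, positive as expected for a source.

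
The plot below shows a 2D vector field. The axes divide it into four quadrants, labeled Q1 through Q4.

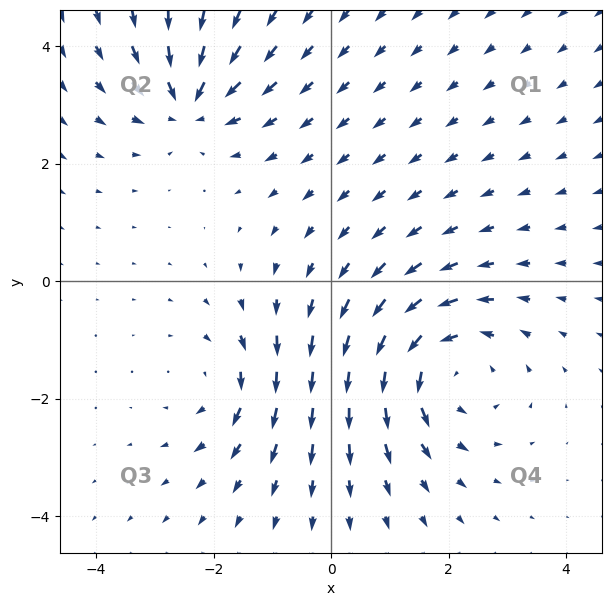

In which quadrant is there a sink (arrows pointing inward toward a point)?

The sink sits at approximately (-2.4, 3.1), which lies in quadrant Q2. The divergence there is about -5, negative as expected for a sink.

Q2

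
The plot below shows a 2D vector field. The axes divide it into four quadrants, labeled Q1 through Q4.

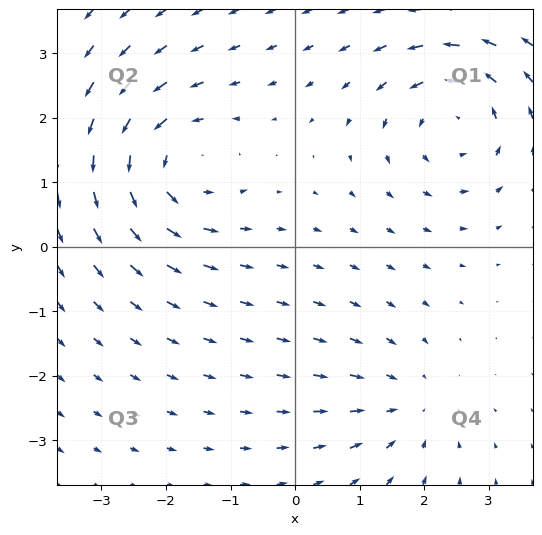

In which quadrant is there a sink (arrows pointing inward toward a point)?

The sink sits at approximately (1.7, -2.5), which lies in quadrant Q4. The divergence there is about -3, negative as expected for a sink.

Q4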